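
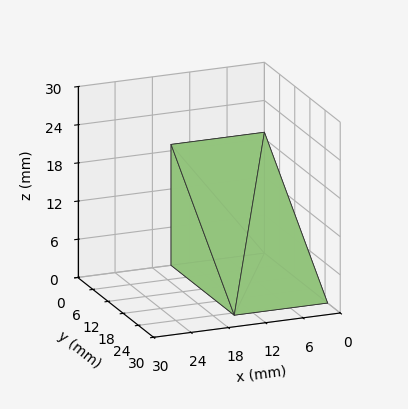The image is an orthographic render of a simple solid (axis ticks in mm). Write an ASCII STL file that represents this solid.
Reading the render: the shape is a wedge (ramp): 15 × 25 mm base, rising to 19 mm along the y=0 edge and sloping linearly to z=0 at y=25 (dimensions read to the nearest mm from the axis ticks). For the STL, each face is triangulated and given an outward normal.

solid part
  facet normal 0.0000 0.0000 -1.0000
    outer loop
      vertex 15.0 25.0 0.0
      vertex 15.0 0.0 0.0
      vertex 0.0 0.0 0.0
    endloop
  endfacet
  facet normal 0.0000 0.0000 -1.0000
    outer loop
      vertex 0.0 25.0 0.0
      vertex 15.0 25.0 0.0
      vertex 0.0 0.0 0.0
    endloop
  endfacet
  facet normal 0.0000 -1.0000 0.0000
    outer loop
      vertex 0.0 0.0 0.0
      vertex 15.0 0.0 0.0
      vertex 15.0 0.0 19.0
    endloop
  endfacet
  facet normal 0.0000 -1.0000 0.0000
    outer loop
      vertex 0.0 0.0 0.0
      vertex 15.0 0.0 19.0
      vertex 0.0 0.0 19.0
    endloop
  endfacet
  facet normal 0.0000 0.6051 0.7962
    outer loop
      vertex 0.0 0.0 19.0
      vertex 15.0 0.0 19.0
      vertex 15.0 25.0 0.0
    endloop
  endfacet
  facet normal 0.0000 0.6051 0.7962
    outer loop
      vertex 0.0 0.0 19.0
      vertex 15.0 25.0 0.0
      vertex 0.0 25.0 0.0
    endloop
  endfacet
  facet normal -1.0000 0.0000 0.0000
    outer loop
      vertex 0.0 0.0 19.0
      vertex 0.0 25.0 0.0
      vertex 0.0 0.0 0.0
    endloop
  endfacet
  facet normal 1.0000 0.0000 0.0000
    outer loop
      vertex 15.0 0.0 0.0
      vertex 15.0 25.0 0.0
      vertex 15.0 0.0 19.0
    endloop
  endfacet
endsolid part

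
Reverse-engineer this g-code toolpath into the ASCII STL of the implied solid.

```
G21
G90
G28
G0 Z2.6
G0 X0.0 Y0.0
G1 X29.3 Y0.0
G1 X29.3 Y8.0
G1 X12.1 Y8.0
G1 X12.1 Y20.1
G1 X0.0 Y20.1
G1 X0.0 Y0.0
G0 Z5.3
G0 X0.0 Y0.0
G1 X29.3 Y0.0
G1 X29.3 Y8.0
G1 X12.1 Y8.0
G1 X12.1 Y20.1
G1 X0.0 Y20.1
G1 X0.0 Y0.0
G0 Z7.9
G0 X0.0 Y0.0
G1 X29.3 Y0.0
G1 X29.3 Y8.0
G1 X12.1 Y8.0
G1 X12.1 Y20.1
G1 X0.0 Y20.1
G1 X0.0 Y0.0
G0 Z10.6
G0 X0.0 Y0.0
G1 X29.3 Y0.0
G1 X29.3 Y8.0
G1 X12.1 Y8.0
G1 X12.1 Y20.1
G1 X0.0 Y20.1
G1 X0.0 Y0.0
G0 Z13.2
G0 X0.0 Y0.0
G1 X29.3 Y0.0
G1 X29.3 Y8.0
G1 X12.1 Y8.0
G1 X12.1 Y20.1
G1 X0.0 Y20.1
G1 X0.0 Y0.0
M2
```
solid part
  facet normal 0.0000 0.0000 -1.0000
    outer loop
      vertex 29.3 8.0 0.0
      vertex 29.3 0.0 0.0
      vertex 0.0 0.0 0.0
    endloop
  endfacet
  facet normal 0.0000 0.0000 -1.0000
    outer loop
      vertex 12.1 8.0 0.0
      vertex 29.3 8.0 0.0
      vertex 0.0 0.0 0.0
    endloop
  endfacet
  facet normal 0.0000 0.0000 -1.0000
    outer loop
      vertex 12.1 20.1 0.0
      vertex 12.1 8.0 0.0
      vertex 0.0 0.0 0.0
    endloop
  endfacet
  facet normal 0.0000 0.0000 -1.0000
    outer loop
      vertex 0.0 20.1 0.0
      vertex 12.1 20.1 0.0
      vertex 0.0 0.0 0.0
    endloop
  endfacet
  facet normal 0.0000 0.0000 1.0000
    outer loop
      vertex 0.0 0.0 13.2
      vertex 29.3 0.0 13.2
      vertex 29.3 8.0 13.2
    endloop
  endfacet
  facet normal 0.0000 0.0000 1.0000
    outer loop
      vertex 0.0 0.0 13.2
      vertex 29.3 8.0 13.2
      vertex 12.1 8.0 13.2
    endloop
  endfacet
  facet normal 0.0000 0.0000 1.0000
    outer loop
      vertex 0.0 0.0 13.2
      vertex 12.1 8.0 13.2
      vertex 12.1 20.1 13.2
    endloop
  endfacet
  facet normal 0.0000 0.0000 1.0000
    outer loop
      vertex 0.0 0.0 13.2
      vertex 12.1 20.1 13.2
      vertex 0.0 20.1 13.2
    endloop
  endfacet
  facet normal 0.0000 -1.0000 0.0000
    outer loop
      vertex 0.0 0.0 0.0
      vertex 29.3 0.0 0.0
      vertex 29.3 0.0 13.2
    endloop
  endfacet
  facet normal 0.0000 -1.0000 0.0000
    outer loop
      vertex 0.0 0.0 0.0
      vertex 29.3 0.0 13.2
      vertex 0.0 0.0 13.2
    endloop
  endfacet
  facet normal 1.0000 0.0000 0.0000
    outer loop
      vertex 29.3 0.0 0.0
      vertex 29.3 8.0 0.0
      vertex 29.3 8.0 13.2
    endloop
  endfacet
  facet normal 1.0000 0.0000 0.0000
    outer loop
      vertex 29.3 0.0 0.0
      vertex 29.3 8.0 13.2
      vertex 29.3 0.0 13.2
    endloop
  endfacet
  facet normal 0.0000 1.0000 0.0000
    outer loop
      vertex 29.3 8.0 0.0
      vertex 12.1 8.0 0.0
      vertex 12.1 8.0 13.2
    endloop
  endfacet
  facet normal 0.0000 1.0000 0.0000
    outer loop
      vertex 29.3 8.0 0.0
      vertex 12.1 8.0 13.2
      vertex 29.3 8.0 13.2
    endloop
  endfacet
  facet normal 1.0000 0.0000 0.0000
    outer loop
      vertex 12.1 8.0 0.0
      vertex 12.1 20.1 0.0
      vertex 12.1 20.1 13.2
    endloop
  endfacet
  facet normal 1.0000 0.0000 0.0000
    outer loop
      vertex 12.1 8.0 0.0
      vertex 12.1 20.1 13.2
      vertex 12.1 8.0 13.2
    endloop
  endfacet
  facet normal 0.0000 1.0000 0.0000
    outer loop
      vertex 12.1 20.1 0.0
      vertex 0.0 20.1 0.0
      vertex 0.0 20.1 13.2
    endloop
  endfacet
  facet normal 0.0000 1.0000 0.0000
    outer loop
      vertex 12.1 20.1 0.0
      vertex 0.0 20.1 13.2
      vertex 12.1 20.1 13.2
    endloop
  endfacet
  facet normal -1.0000 0.0000 0.0000
    outer loop
      vertex 0.0 20.1 0.0
      vertex 0.0 0.0 0.0
      vertex 0.0 0.0 13.2
    endloop
  endfacet
  facet normal -1.0000 0.0000 0.0000
    outer loop
      vertex 0.0 20.1 0.0
      vertex 0.0 0.0 13.2
      vertex 0.0 20.1 13.2
    endloop
  endfacet
endsolid part

The G0 Z moves step by Δz≈2.6 mm. Every layer's G1 loop is the same polygon, so the solid is a straight extrusion of it from z=0 to z≈13.2. Closing with flat bottom and top caps and triangulating gives 20 facets — an L-shaped prism: outer 29.3 × 20.1 mm, arm thicknesses ≈ 8 mm (horizontal) and 12.1 mm (vertical), extruded 13.2 mm in z.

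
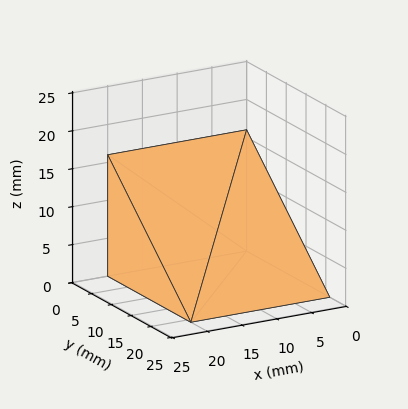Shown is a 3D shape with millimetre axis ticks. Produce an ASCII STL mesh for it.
Reading the render: the shape is a wedge (ramp): 20 × 21 mm base, rising to 16 mm along the y=0 edge and sloping linearly to z=0 at y=21 (dimensions read to the nearest mm from the axis ticks). For the STL, each face is triangulated and given an outward normal.

solid part
  facet normal 0.0000 0.0000 -1.0000
    outer loop
      vertex 20.000 21.000 0.000
      vertex 20.000 0.000 0.000
      vertex 0.000 0.000 0.000
    endloop
  endfacet
  facet normal 0.0000 0.0000 -1.0000
    outer loop
      vertex 0.000 21.000 0.000
      vertex 20.000 21.000 0.000
      vertex 0.000 0.000 0.000
    endloop
  endfacet
  facet normal 0.0000 -1.0000 0.0000
    outer loop
      vertex 0.000 0.000 0.000
      vertex 20.000 0.000 0.000
      vertex 20.000 0.000 16.000
    endloop
  endfacet
  facet normal 0.0000 -1.0000 0.0000
    outer loop
      vertex 0.000 0.000 0.000
      vertex 20.000 0.000 16.000
      vertex 0.000 0.000 16.000
    endloop
  endfacet
  facet normal 0.0000 0.6060 0.7954
    outer loop
      vertex 0.000 0.000 16.000
      vertex 20.000 0.000 16.000
      vertex 20.000 21.000 0.000
    endloop
  endfacet
  facet normal 0.0000 0.6060 0.7954
    outer loop
      vertex 0.000 0.000 16.000
      vertex 20.000 21.000 0.000
      vertex 0.000 21.000 0.000
    endloop
  endfacet
  facet normal -1.0000 0.0000 0.0000
    outer loop
      vertex 0.000 0.000 16.000
      vertex 0.000 21.000 0.000
      vertex 0.000 0.000 0.000
    endloop
  endfacet
  facet normal 1.0000 0.0000 0.0000
    outer loop
      vertex 20.000 0.000 0.000
      vertex 20.000 21.000 0.000
      vertex 20.000 0.000 16.000
    endloop
  endfacet
endsolid part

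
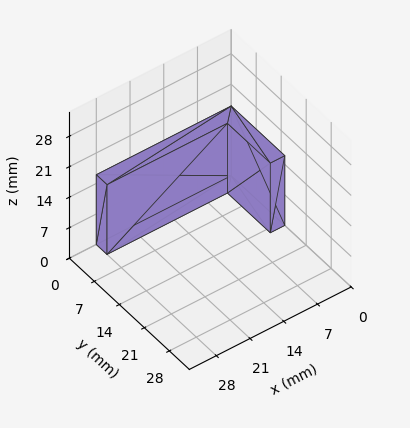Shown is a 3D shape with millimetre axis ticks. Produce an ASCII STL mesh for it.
Reading the render: the shape is an L-shaped prism: outer 28 × 15 mm, arm thicknesses ≈ 3 mm (horizontal) and 3 mm (vertical), extruded 16 mm in z (dimensions read to the nearest mm from the axis ticks). For the STL, each face is triangulated and given an outward normal.

solid part
  facet normal 0.0000 0.0000 -1.0000
    outer loop
      vertex 28.000 3.000 0.000
      vertex 28.000 0.000 0.000
      vertex 0.000 0.000 0.000
    endloop
  endfacet
  facet normal 0.0000 0.0000 -1.0000
    outer loop
      vertex 3.000 3.000 0.000
      vertex 28.000 3.000 0.000
      vertex 0.000 0.000 0.000
    endloop
  endfacet
  facet normal 0.0000 0.0000 -1.0000
    outer loop
      vertex 3.000 15.000 0.000
      vertex 3.000 3.000 0.000
      vertex 0.000 0.000 0.000
    endloop
  endfacet
  facet normal 0.0000 0.0000 -1.0000
    outer loop
      vertex 0.000 15.000 0.000
      vertex 3.000 15.000 0.000
      vertex 0.000 0.000 0.000
    endloop
  endfacet
  facet normal 0.0000 0.0000 1.0000
    outer loop
      vertex 0.000 0.000 16.000
      vertex 28.000 0.000 16.000
      vertex 28.000 3.000 16.000
    endloop
  endfacet
  facet normal 0.0000 0.0000 1.0000
    outer loop
      vertex 0.000 0.000 16.000
      vertex 28.000 3.000 16.000
      vertex 3.000 3.000 16.000
    endloop
  endfacet
  facet normal 0.0000 0.0000 1.0000
    outer loop
      vertex 0.000 0.000 16.000
      vertex 3.000 3.000 16.000
      vertex 3.000 15.000 16.000
    endloop
  endfacet
  facet normal 0.0000 0.0000 1.0000
    outer loop
      vertex 0.000 0.000 16.000
      vertex 3.000 15.000 16.000
      vertex 0.000 15.000 16.000
    endloop
  endfacet
  facet normal 0.0000 -1.0000 0.0000
    outer loop
      vertex 0.000 0.000 0.000
      vertex 28.000 0.000 0.000
      vertex 28.000 0.000 16.000
    endloop
  endfacet
  facet normal 0.0000 -1.0000 0.0000
    outer loop
      vertex 0.000 0.000 0.000
      vertex 28.000 0.000 16.000
      vertex 0.000 0.000 16.000
    endloop
  endfacet
  facet normal 1.0000 0.0000 0.0000
    outer loop
      vertex 28.000 0.000 0.000
      vertex 28.000 3.000 0.000
      vertex 28.000 3.000 16.000
    endloop
  endfacet
  facet normal 1.0000 0.0000 0.0000
    outer loop
      vertex 28.000 0.000 0.000
      vertex 28.000 3.000 16.000
      vertex 28.000 0.000 16.000
    endloop
  endfacet
  facet normal 0.0000 1.0000 0.0000
    outer loop
      vertex 28.000 3.000 0.000
      vertex 3.000 3.000 0.000
      vertex 3.000 3.000 16.000
    endloop
  endfacet
  facet normal 0.0000 1.0000 0.0000
    outer loop
      vertex 28.000 3.000 0.000
      vertex 3.000 3.000 16.000
      vertex 28.000 3.000 16.000
    endloop
  endfacet
  facet normal 1.0000 0.0000 0.0000
    outer loop
      vertex 3.000 3.000 0.000
      vertex 3.000 15.000 0.000
      vertex 3.000 15.000 16.000
    endloop
  endfacet
  facet normal 1.0000 0.0000 0.0000
    outer loop
      vertex 3.000 3.000 0.000
      vertex 3.000 15.000 16.000
      vertex 3.000 3.000 16.000
    endloop
  endfacet
  facet normal 0.0000 1.0000 0.0000
    outer loop
      vertex 3.000 15.000 0.000
      vertex 0.000 15.000 0.000
      vertex 0.000 15.000 16.000
    endloop
  endfacet
  facet normal 0.0000 1.0000 0.0000
    outer loop
      vertex 3.000 15.000 0.000
      vertex 0.000 15.000 16.000
      vertex 3.000 15.000 16.000
    endloop
  endfacet
  facet normal -1.0000 0.0000 0.0000
    outer loop
      vertex 0.000 15.000 0.000
      vertex 0.000 0.000 0.000
      vertex 0.000 0.000 16.000
    endloop
  endfacet
  facet normal -1.0000 0.0000 0.0000
    outer loop
      vertex 0.000 15.000 0.000
      vertex 0.000 0.000 16.000
      vertex 0.000 15.000 16.000
    endloop
  endfacet
endsolid part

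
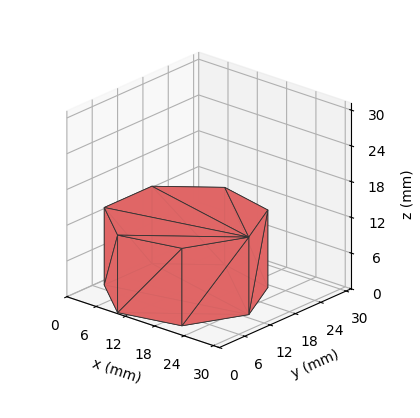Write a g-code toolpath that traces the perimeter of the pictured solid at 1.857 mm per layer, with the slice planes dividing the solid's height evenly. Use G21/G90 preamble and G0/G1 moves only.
Reading the render: the shape is a regular 7-sided prism (a cylinder approximated with 7 flat sides), circumscribed radius ≈ 13 mm, height ≈ 13 mm (dimensions read to the nearest mm from the axis ticks). For the g-code, the solid's height is divided into equal slices at the stated Δz and each level perimeter traced with G1 moves after a G0 lift.

; perimeter-only toolpath
G21 ; units = mm
G90 ; absolute positioning
G28 ; home
; layer 1
G0 Z1.857
G0 X26.000 Y13.000
G1 X21.105 Y23.164
G1 X10.107 Y25.674
G1 X1.287 Y18.640
G1 X1.287 Y7.360
G1 X10.107 Y0.326
G1 X21.105 Y2.836
G1 X26.000 Y13.000
; layer 2
G0 Z3.714
G0 X26.000 Y13.000
G1 X21.105 Y23.164
G1 X10.107 Y25.674
G1 X1.287 Y18.640
G1 X1.287 Y7.360
G1 X10.107 Y0.326
G1 X21.105 Y2.836
G1 X26.000 Y13.000
; layer 3
G0 Z5.571
G0 X26.000 Y13.000
G1 X21.105 Y23.164
G1 X10.107 Y25.674
G1 X1.287 Y18.640
G1 X1.287 Y7.360
G1 X10.107 Y0.326
G1 X21.105 Y2.836
G1 X26.000 Y13.000
; layer 4
G0 Z7.429
G0 X26.000 Y13.000
G1 X21.105 Y23.164
G1 X10.107 Y25.674
G1 X1.287 Y18.640
G1 X1.287 Y7.360
G1 X10.107 Y0.326
G1 X21.105 Y2.836
G1 X26.000 Y13.000
; layer 5
G0 Z9.286
G0 X26.000 Y13.000
G1 X21.105 Y23.164
G1 X10.107 Y25.674
G1 X1.287 Y18.640
G1 X1.287 Y7.360
G1 X10.107 Y0.326
G1 X21.105 Y2.836
G1 X26.000 Y13.000
; layer 6
G0 Z11.143
G0 X26.000 Y13.000
G1 X21.105 Y23.164
G1 X10.107 Y25.674
G1 X1.287 Y18.640
G1 X1.287 Y7.360
G1 X10.107 Y0.326
G1 X21.105 Y2.836
G1 X26.000 Y13.000
; layer 7
G0 Z13.000
G0 X26.000 Y13.000
G1 X21.105 Y23.164
G1 X10.107 Y25.674
G1 X1.287 Y18.640
G1 X1.287 Y7.360
G1 X10.107 Y0.326
G1 X21.105 Y2.836
G1 X26.000 Y13.000
M2 ; end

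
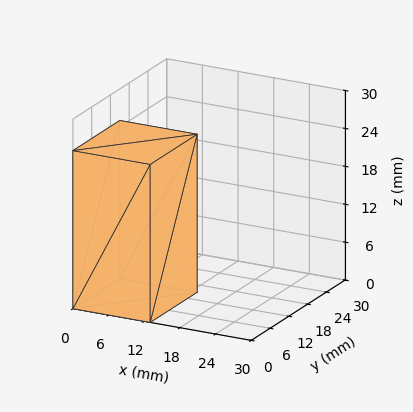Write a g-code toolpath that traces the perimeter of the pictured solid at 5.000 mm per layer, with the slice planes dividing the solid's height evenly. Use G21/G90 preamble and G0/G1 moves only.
Reading the render: the shape is a rectangular box, roughly 13 × 15 mm footprint and 25 mm tall (dimensions read to the nearest mm from the axis ticks). For the g-code, the solid's height is divided into equal slices at the stated Δz and each level perimeter traced with G1 moves after a G0 lift.

; perimeter-only toolpath
G21 ; units = mm
G90 ; absolute positioning
G28 ; home
; layer 1
G0 Z5.000
G0 X0.000 Y0.000
G1 X13.000 Y0.000
G1 X13.000 Y15.000
G1 X0.000 Y15.000
G1 X0.000 Y0.000
; layer 2
G0 Z10.000
G0 X0.000 Y0.000
G1 X13.000 Y0.000
G1 X13.000 Y15.000
G1 X0.000 Y15.000
G1 X0.000 Y0.000
; layer 3
G0 Z15.000
G0 X0.000 Y0.000
G1 X13.000 Y0.000
G1 X13.000 Y15.000
G1 X0.000 Y15.000
G1 X0.000 Y0.000
; layer 4
G0 Z20.000
G0 X0.000 Y0.000
G1 X13.000 Y0.000
G1 X13.000 Y15.000
G1 X0.000 Y15.000
G1 X0.000 Y0.000
; layer 5
G0 Z25.000
G0 X0.000 Y0.000
G1 X13.000 Y0.000
G1 X13.000 Y15.000
G1 X0.000 Y15.000
G1 X0.000 Y0.000
M2 ; end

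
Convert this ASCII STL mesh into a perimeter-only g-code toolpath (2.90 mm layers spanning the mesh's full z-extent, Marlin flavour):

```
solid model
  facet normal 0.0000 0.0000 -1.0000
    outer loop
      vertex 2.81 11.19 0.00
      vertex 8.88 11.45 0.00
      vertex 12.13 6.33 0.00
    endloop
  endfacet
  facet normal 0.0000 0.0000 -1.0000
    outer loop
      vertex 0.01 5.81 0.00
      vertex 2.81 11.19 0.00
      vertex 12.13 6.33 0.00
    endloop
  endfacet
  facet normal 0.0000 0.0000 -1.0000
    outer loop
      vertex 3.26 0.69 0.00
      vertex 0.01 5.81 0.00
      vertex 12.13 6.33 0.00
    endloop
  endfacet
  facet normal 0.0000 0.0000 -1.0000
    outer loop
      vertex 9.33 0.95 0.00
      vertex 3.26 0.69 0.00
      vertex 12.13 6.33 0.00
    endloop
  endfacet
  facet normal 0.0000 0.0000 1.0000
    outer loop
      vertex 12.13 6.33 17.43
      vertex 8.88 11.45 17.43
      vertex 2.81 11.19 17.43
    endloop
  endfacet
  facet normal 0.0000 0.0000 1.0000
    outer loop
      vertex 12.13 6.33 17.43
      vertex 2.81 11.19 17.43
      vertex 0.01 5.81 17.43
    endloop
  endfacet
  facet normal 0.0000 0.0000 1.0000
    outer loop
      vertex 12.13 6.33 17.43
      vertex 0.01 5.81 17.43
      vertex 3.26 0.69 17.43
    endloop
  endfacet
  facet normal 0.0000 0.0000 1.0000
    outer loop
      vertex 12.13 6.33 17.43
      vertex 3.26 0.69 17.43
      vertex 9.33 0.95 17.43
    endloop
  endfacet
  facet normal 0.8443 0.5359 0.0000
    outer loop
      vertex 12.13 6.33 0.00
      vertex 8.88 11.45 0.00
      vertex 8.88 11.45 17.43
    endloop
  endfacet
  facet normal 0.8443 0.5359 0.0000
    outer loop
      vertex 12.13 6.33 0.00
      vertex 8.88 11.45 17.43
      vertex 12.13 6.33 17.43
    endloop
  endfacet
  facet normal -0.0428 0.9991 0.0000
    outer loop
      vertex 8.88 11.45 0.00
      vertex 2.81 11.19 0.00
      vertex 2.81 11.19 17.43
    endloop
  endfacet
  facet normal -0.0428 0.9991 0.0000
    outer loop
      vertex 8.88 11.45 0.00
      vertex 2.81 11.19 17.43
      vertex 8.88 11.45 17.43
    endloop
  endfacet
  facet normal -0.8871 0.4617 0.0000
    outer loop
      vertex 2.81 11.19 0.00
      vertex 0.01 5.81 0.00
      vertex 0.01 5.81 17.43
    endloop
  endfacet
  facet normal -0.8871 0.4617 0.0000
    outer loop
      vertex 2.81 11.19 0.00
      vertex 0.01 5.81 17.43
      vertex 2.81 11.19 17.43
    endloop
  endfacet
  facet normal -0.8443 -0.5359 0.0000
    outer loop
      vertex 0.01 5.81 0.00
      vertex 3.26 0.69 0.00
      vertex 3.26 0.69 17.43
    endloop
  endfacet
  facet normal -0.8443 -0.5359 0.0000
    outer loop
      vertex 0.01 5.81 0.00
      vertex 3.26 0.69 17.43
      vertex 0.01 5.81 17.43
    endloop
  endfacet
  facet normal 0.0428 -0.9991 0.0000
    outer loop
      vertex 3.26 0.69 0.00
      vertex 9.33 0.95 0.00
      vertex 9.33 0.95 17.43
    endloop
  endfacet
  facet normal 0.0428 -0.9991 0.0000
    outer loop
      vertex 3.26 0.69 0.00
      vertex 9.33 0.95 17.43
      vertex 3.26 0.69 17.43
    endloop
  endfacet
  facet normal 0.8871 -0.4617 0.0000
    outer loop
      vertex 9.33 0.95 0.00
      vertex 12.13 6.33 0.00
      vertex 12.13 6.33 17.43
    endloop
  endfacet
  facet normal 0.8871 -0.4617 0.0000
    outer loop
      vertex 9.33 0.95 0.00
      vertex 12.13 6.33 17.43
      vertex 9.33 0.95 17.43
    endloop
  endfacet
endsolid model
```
; perimeter-only toolpath
G21 ; units = mm
G90 ; absolute positioning
G28 ; home
; layer 1
G0 Z2.90
G0 X12.13 Y6.33
G1 X8.88 Y11.45
G1 X2.81 Y11.19
G1 X0.01 Y5.81
G1 X3.26 Y0.69
G1 X9.33 Y0.95
G1 X12.13 Y6.33
; layer 2
G0 Z5.81
G0 X12.13 Y6.33
G1 X8.88 Y11.45
G1 X2.81 Y11.19
G1 X0.01 Y5.81
G1 X3.26 Y0.69
G1 X9.33 Y0.95
G1 X12.13 Y6.33
; layer 3
G0 Z8.71
G0 X12.13 Y6.33
G1 X8.88 Y11.45
G1 X2.81 Y11.19
G1 X0.01 Y5.81
G1 X3.26 Y0.69
G1 X9.33 Y0.95
G1 X12.13 Y6.33
; layer 4
G0 Z11.62
G0 X12.13 Y6.33
G1 X8.88 Y11.45
G1 X2.81 Y11.19
G1 X0.01 Y5.81
G1 X3.26 Y0.69
G1 X9.33 Y0.95
G1 X12.13 Y6.33
; layer 5
G0 Z14.52
G0 X12.13 Y6.33
G1 X8.88 Y11.45
G1 X2.81 Y11.19
G1 X0.01 Y5.81
G1 X3.26 Y0.69
G1 X9.33 Y0.95
G1 X12.13 Y6.33
; layer 6
G0 Z17.43
G0 X12.13 Y6.33
G1 X8.88 Y11.45
G1 X2.81 Y11.19
G1 X0.01 Y5.81
G1 X3.26 Y0.69
G1 X9.33 Y0.95
G1 X12.13 Y6.33
M2 ; end

The solid is a regular 6-sided prism (a cylinder approximated with 6 flat sides), circumscribed radius ≈ 6.07 mm, height ≈ 17.4 mm. Slicing at Δz = 2.90 mm — 6 equal slices spanning the solid's height, so layer i sits at z = i·h/6 — gives 6 non-empty perimeters. Each is a 6-segment closed polygon; G0 lifts to the layer z and rapids to the start vertex, then G1 traces the edges.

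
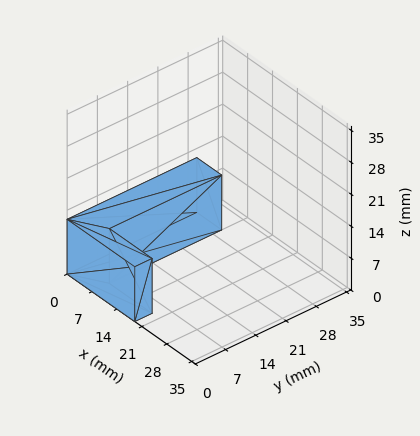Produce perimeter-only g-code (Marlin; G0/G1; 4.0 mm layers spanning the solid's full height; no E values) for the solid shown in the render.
Reading the render: the shape is an L-shaped prism: outer 19 × 30 mm, arm thicknesses ≈ 4 mm (horizontal) and 7 mm (vertical), extruded 12 mm in z (dimensions read to the nearest mm from the axis ticks). For the g-code, the solid's height is divided into equal slices at the stated Δz and each level perimeter traced with G1 moves after a G0 lift.

; perimeter-only toolpath
G21 ; units = mm
G90 ; absolute positioning
G28 ; home
; layer 1
G0 Z4.0
G0 X0.0 Y0.0
G1 X19.0 Y0.0
G1 X19.0 Y4.0
G1 X7.0 Y4.0
G1 X7.0 Y30.0
G1 X0.0 Y30.0
G1 X0.0 Y0.0
; layer 2
G0 Z8.0
G0 X0.0 Y0.0
G1 X19.0 Y0.0
G1 X19.0 Y4.0
G1 X7.0 Y4.0
G1 X7.0 Y30.0
G1 X0.0 Y30.0
G1 X0.0 Y0.0
; layer 3
G0 Z12.0
G0 X0.0 Y0.0
G1 X19.0 Y0.0
G1 X19.0 Y4.0
G1 X7.0 Y4.0
G1 X7.0 Y30.0
G1 X0.0 Y30.0
G1 X0.0 Y0.0
M2 ; end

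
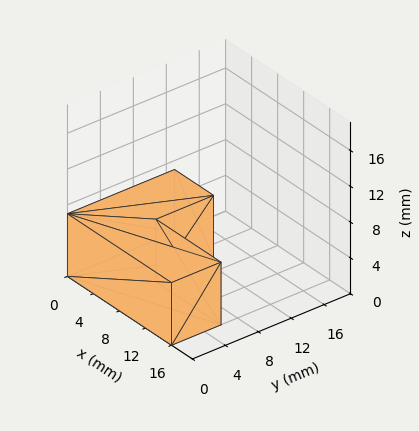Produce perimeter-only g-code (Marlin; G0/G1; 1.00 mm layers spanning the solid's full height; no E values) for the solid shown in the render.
Reading the render: the shape is an L-shaped prism: outer 16 × 13 mm, arm thicknesses ≈ 6 mm (horizontal) and 6 mm (vertical), extruded 7 mm in z (dimensions read to the nearest mm from the axis ticks). For the g-code, the solid's height is divided into equal slices at the stated Δz and each level perimeter traced with G1 moves after a G0 lift.

; perimeter-only toolpath
G21 ; units = mm
G90 ; absolute positioning
G28 ; home
; layer 1
G0 Z1.00
G0 X0.00 Y0.00
G1 X16.00 Y0.00
G1 X16.00 Y6.00
G1 X6.00 Y6.00
G1 X6.00 Y13.00
G1 X0.00 Y13.00
G1 X0.00 Y0.00
; layer 2
G0 Z2.00
G0 X0.00 Y0.00
G1 X16.00 Y0.00
G1 X16.00 Y6.00
G1 X6.00 Y6.00
G1 X6.00 Y13.00
G1 X0.00 Y13.00
G1 X0.00 Y0.00
; layer 3
G0 Z3.00
G0 X0.00 Y0.00
G1 X16.00 Y0.00
G1 X16.00 Y6.00
G1 X6.00 Y6.00
G1 X6.00 Y13.00
G1 X0.00 Y13.00
G1 X0.00 Y0.00
; layer 4
G0 Z4.00
G0 X0.00 Y0.00
G1 X16.00 Y0.00
G1 X16.00 Y6.00
G1 X6.00 Y6.00
G1 X6.00 Y13.00
G1 X0.00 Y13.00
G1 X0.00 Y0.00
; layer 5
G0 Z5.00
G0 X0.00 Y0.00
G1 X16.00 Y0.00
G1 X16.00 Y6.00
G1 X6.00 Y6.00
G1 X6.00 Y13.00
G1 X0.00 Y13.00
G1 X0.00 Y0.00
; layer 6
G0 Z6.00
G0 X0.00 Y0.00
G1 X16.00 Y0.00
G1 X16.00 Y6.00
G1 X6.00 Y6.00
G1 X6.00 Y13.00
G1 X0.00 Y13.00
G1 X0.00 Y0.00
; layer 7
G0 Z7.00
G0 X0.00 Y0.00
G1 X16.00 Y0.00
G1 X16.00 Y6.00
G1 X6.00 Y6.00
G1 X6.00 Y13.00
G1 X0.00 Y13.00
G1 X0.00 Y0.00
M2 ; end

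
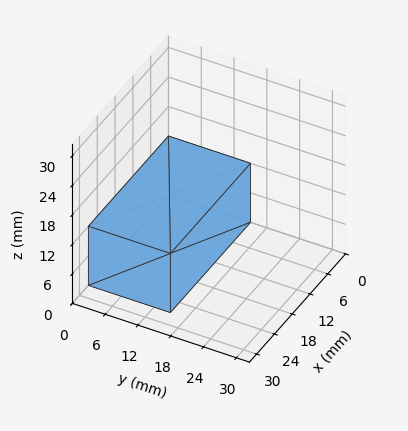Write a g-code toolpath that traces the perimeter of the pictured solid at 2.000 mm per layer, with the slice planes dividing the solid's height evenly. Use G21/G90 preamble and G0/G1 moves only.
Reading the render: the shape is a rectangular box, roughly 27 × 15 mm footprint and 12 mm tall (dimensions read to the nearest mm from the axis ticks). For the g-code, the solid's height is divided into equal slices at the stated Δz and each level perimeter traced with G1 moves after a G0 lift.

; perimeter-only toolpath
G21 ; units = mm
G90 ; absolute positioning
G28 ; home
; layer 1
G0 Z2.000
G0 X0.000 Y0.000
G1 X27.000 Y0.000
G1 X27.000 Y15.000
G1 X0.000 Y15.000
G1 X0.000 Y0.000
; layer 2
G0 Z4.000
G0 X0.000 Y0.000
G1 X27.000 Y0.000
G1 X27.000 Y15.000
G1 X0.000 Y15.000
G1 X0.000 Y0.000
; layer 3
G0 Z6.000
G0 X0.000 Y0.000
G1 X27.000 Y0.000
G1 X27.000 Y15.000
G1 X0.000 Y15.000
G1 X0.000 Y0.000
; layer 4
G0 Z8.000
G0 X0.000 Y0.000
G1 X27.000 Y0.000
G1 X27.000 Y15.000
G1 X0.000 Y15.000
G1 X0.000 Y0.000
; layer 5
G0 Z10.000
G0 X0.000 Y0.000
G1 X27.000 Y0.000
G1 X27.000 Y15.000
G1 X0.000 Y15.000
G1 X0.000 Y0.000
; layer 6
G0 Z12.000
G0 X0.000 Y0.000
G1 X27.000 Y0.000
G1 X27.000 Y15.000
G1 X0.000 Y15.000
G1 X0.000 Y0.000
M2 ; end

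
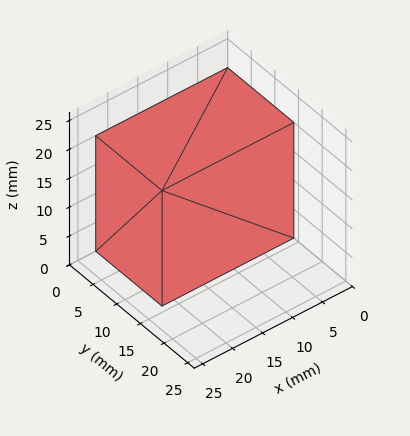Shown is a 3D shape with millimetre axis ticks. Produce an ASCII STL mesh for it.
Reading the render: the shape is a rectangular box, roughly 22 × 14 mm footprint and 20 mm tall (dimensions read to the nearest mm from the axis ticks). For the STL, each face is triangulated and given an outward normal.

solid part
  facet normal 0.0000 0.0000 -1.0000
    outer loop
      vertex 22.00 14.00 0.00
      vertex 22.00 0.00 0.00
      vertex 0.00 0.00 0.00
    endloop
  endfacet
  facet normal 0.0000 0.0000 -1.0000
    outer loop
      vertex 0.00 14.00 0.00
      vertex 22.00 14.00 0.00
      vertex 0.00 0.00 0.00
    endloop
  endfacet
  facet normal 0.0000 0.0000 1.0000
    outer loop
      vertex 0.00 0.00 20.00
      vertex 22.00 0.00 20.00
      vertex 22.00 14.00 20.00
    endloop
  endfacet
  facet normal 0.0000 0.0000 1.0000
    outer loop
      vertex 0.00 0.00 20.00
      vertex 22.00 14.00 20.00
      vertex 0.00 14.00 20.00
    endloop
  endfacet
  facet normal 0.0000 -1.0000 0.0000
    outer loop
      vertex 0.00 0.00 0.00
      vertex 22.00 0.00 0.00
      vertex 22.00 0.00 20.00
    endloop
  endfacet
  facet normal 0.0000 -1.0000 0.0000
    outer loop
      vertex 0.00 0.00 0.00
      vertex 22.00 0.00 20.00
      vertex 0.00 0.00 20.00
    endloop
  endfacet
  facet normal 0.0000 1.0000 0.0000
    outer loop
      vertex 22.00 14.00 20.00
      vertex 22.00 14.00 0.00
      vertex 0.00 14.00 0.00
    endloop
  endfacet
  facet normal 0.0000 1.0000 0.0000
    outer loop
      vertex 0.00 14.00 20.00
      vertex 22.00 14.00 20.00
      vertex 0.00 14.00 0.00
    endloop
  endfacet
  facet normal -1.0000 0.0000 0.0000
    outer loop
      vertex 0.00 14.00 20.00
      vertex 0.00 14.00 0.00
      vertex 0.00 0.00 0.00
    endloop
  endfacet
  facet normal -1.0000 0.0000 0.0000
    outer loop
      vertex 0.00 0.00 20.00
      vertex 0.00 14.00 20.00
      vertex 0.00 0.00 0.00
    endloop
  endfacet
  facet normal 1.0000 0.0000 0.0000
    outer loop
      vertex 22.00 0.00 0.00
      vertex 22.00 14.00 0.00
      vertex 22.00 14.00 20.00
    endloop
  endfacet
  facet normal 1.0000 0.0000 0.0000
    outer loop
      vertex 22.00 0.00 0.00
      vertex 22.00 14.00 20.00
      vertex 22.00 0.00 20.00
    endloop
  endfacet
endsolid part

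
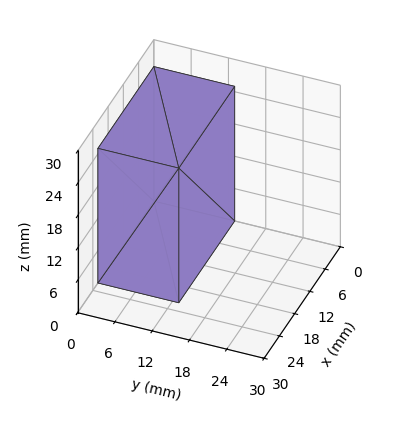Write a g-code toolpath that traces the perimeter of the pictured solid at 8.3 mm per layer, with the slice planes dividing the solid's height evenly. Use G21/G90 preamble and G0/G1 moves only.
Reading the render: the shape is a rectangular box, roughly 22 × 13 mm footprint and 25 mm tall (dimensions read to the nearest mm from the axis ticks). For the g-code, the solid's height is divided into equal slices at the stated Δz and each level perimeter traced with G1 moves after a G0 lift.

; perimeter-only toolpath
G21 ; units = mm
G90 ; absolute positioning
G28 ; home
; layer 1
G0 Z8.3
G0 X0.0 Y0.0
G1 X22.0 Y0.0
G1 X22.0 Y13.0
G1 X0.0 Y13.0
G1 X0.0 Y0.0
; layer 2
G0 Z16.7
G0 X0.0 Y0.0
G1 X22.0 Y0.0
G1 X22.0 Y13.0
G1 X0.0 Y13.0
G1 X0.0 Y0.0
; layer 3
G0 Z25.0
G0 X0.0 Y0.0
G1 X22.0 Y0.0
G1 X22.0 Y13.0
G1 X0.0 Y13.0
G1 X0.0 Y0.0
M2 ; end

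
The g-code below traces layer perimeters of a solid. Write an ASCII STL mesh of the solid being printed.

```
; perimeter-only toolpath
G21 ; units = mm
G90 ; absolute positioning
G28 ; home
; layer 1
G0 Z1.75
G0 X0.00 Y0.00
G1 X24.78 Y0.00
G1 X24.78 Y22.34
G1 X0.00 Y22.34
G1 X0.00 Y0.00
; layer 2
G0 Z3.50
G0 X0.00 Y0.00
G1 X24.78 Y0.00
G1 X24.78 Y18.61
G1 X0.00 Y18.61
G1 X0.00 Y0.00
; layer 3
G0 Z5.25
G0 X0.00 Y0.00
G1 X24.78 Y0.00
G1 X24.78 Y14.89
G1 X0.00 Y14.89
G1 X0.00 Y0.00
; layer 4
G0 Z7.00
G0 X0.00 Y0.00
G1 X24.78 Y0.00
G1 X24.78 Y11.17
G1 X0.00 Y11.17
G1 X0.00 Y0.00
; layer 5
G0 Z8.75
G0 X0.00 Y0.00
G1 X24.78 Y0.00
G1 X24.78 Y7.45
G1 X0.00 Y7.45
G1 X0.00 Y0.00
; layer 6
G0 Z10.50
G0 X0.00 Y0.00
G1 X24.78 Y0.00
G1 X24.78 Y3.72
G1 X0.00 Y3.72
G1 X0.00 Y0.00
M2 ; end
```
solid part
  facet normal 0.0000 0.0000 -1.0000
    outer loop
      vertex 24.78 26.06 0.00
      vertex 24.78 0.00 0.00
      vertex 0.00 0.00 0.00
    endloop
  endfacet
  facet normal 0.0000 0.0000 -1.0000
    outer loop
      vertex 0.00 26.06 0.00
      vertex 24.78 26.06 0.00
      vertex 0.00 0.00 0.00
    endloop
  endfacet
  facet normal 0.0000 -1.0000 0.0000
    outer loop
      vertex 0.00 0.00 0.00
      vertex 24.78 0.00 0.00
      vertex 24.78 0.00 12.25
    endloop
  endfacet
  facet normal 0.0000 -1.0000 0.0000
    outer loop
      vertex 0.00 0.00 0.00
      vertex 24.78 0.00 12.25
      vertex 0.00 0.00 12.25
    endloop
  endfacet
  facet normal 0.0000 0.4254 0.9050
    outer loop
      vertex 0.00 0.00 12.25
      vertex 24.78 0.00 12.25
      vertex 24.78 26.06 0.00
    endloop
  endfacet
  facet normal 0.0000 0.4254 0.9050
    outer loop
      vertex 0.00 0.00 12.25
      vertex 24.78 26.06 0.00
      vertex 0.00 26.06 0.00
    endloop
  endfacet
  facet normal -1.0000 0.0000 0.0000
    outer loop
      vertex 0.00 0.00 12.25
      vertex 0.00 26.06 0.00
      vertex 0.00 0.00 0.00
    endloop
  endfacet
  facet normal 1.0000 0.0000 0.0000
    outer loop
      vertex 24.78 0.00 0.00
      vertex 24.78 26.06 0.00
      vertex 24.78 0.00 12.25
    endloop
  endfacet
endsolid part

The G0 Z moves step by Δz≈1.75 mm. The G1 loops shrink linearly with z, so the solid tapers from its base footprint up to z≈12.2. Closing with a flat bottom cap and the tapered top and triangulating gives 8 facets — a wedge (ramp): 24.8 × 26.1 mm base, rising to 12.2 mm along the y=0 edge and sloping linearly to z=0 at y=26.1.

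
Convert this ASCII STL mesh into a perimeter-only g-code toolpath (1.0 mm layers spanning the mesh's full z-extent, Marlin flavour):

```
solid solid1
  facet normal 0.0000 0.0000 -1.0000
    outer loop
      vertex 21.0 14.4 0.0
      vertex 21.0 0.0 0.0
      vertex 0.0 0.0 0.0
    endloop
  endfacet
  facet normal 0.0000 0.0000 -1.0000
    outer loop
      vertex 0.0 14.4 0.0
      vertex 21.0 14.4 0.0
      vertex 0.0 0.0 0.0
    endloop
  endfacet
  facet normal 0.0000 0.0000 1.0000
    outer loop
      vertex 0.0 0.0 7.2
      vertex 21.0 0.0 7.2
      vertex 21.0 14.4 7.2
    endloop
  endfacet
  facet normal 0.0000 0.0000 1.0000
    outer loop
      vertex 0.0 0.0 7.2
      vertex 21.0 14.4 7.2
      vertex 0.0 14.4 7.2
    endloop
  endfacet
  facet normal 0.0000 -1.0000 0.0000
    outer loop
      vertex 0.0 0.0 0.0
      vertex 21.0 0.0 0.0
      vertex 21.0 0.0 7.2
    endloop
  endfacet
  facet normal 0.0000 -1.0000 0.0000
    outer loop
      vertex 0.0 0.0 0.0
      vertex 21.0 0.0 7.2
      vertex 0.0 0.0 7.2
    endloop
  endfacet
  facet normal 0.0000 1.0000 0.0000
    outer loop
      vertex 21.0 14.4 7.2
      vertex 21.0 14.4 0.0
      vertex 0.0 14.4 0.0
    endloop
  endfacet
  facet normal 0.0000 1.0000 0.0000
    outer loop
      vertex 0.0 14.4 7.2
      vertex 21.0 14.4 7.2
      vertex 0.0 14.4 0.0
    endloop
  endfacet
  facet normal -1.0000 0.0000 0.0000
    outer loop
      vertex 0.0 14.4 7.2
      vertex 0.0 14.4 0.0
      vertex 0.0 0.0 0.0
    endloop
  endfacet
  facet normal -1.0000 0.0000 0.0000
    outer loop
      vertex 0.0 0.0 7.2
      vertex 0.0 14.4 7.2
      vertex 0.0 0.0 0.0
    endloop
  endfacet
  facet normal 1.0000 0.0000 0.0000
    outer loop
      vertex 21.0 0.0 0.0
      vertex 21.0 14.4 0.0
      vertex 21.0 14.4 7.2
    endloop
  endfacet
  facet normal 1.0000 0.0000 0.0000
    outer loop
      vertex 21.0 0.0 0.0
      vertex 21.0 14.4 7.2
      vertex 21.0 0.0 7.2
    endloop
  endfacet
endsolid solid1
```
; perimeter-only toolpath
G21 ; units = mm
G90 ; absolute positioning
G28 ; home
; layer 1
G0 Z1.0
G0 X0.0 Y0.0
G1 X21.0 Y0.0
G1 X21.0 Y14.4
G1 X0.0 Y14.4
G1 X0.0 Y0.0
; layer 2
G0 Z2.1
G0 X0.0 Y0.0
G1 X21.0 Y0.0
G1 X21.0 Y14.4
G1 X0.0 Y14.4
G1 X0.0 Y0.0
; layer 3
G0 Z3.1
G0 X0.0 Y0.0
G1 X21.0 Y0.0
G1 X21.0 Y14.4
G1 X0.0 Y14.4
G1 X0.0 Y0.0
; layer 4
G0 Z4.1
G0 X0.0 Y0.0
G1 X21.0 Y0.0
G1 X21.0 Y14.4
G1 X0.0 Y14.4
G1 X0.0 Y0.0
; layer 5
G0 Z5.1
G0 X0.0 Y0.0
G1 X21.0 Y0.0
G1 X21.0 Y14.4
G1 X0.0 Y14.4
G1 X0.0 Y0.0
; layer 6
G0 Z6.2
G0 X0.0 Y0.0
G1 X21.0 Y0.0
G1 X21.0 Y14.4
G1 X0.0 Y14.4
G1 X0.0 Y0.0
; layer 7
G0 Z7.2
G0 X0.0 Y0.0
G1 X21.0 Y0.0
G1 X21.0 Y14.4
G1 X0.0 Y14.4
G1 X0.0 Y0.0
M2 ; end

The solid is a rectangular box, roughly 21 × 14.4 mm footprint and 7.2 mm tall. Slicing at Δz = 1.0 mm — 7 equal slices spanning the solid's height, so layer i sits at z = i·h/7 — gives 7 non-empty perimeters. Each is a 4-segment closed polygon; G0 lifts to the layer z and rapids to the start vertex, then G1 traces the edges.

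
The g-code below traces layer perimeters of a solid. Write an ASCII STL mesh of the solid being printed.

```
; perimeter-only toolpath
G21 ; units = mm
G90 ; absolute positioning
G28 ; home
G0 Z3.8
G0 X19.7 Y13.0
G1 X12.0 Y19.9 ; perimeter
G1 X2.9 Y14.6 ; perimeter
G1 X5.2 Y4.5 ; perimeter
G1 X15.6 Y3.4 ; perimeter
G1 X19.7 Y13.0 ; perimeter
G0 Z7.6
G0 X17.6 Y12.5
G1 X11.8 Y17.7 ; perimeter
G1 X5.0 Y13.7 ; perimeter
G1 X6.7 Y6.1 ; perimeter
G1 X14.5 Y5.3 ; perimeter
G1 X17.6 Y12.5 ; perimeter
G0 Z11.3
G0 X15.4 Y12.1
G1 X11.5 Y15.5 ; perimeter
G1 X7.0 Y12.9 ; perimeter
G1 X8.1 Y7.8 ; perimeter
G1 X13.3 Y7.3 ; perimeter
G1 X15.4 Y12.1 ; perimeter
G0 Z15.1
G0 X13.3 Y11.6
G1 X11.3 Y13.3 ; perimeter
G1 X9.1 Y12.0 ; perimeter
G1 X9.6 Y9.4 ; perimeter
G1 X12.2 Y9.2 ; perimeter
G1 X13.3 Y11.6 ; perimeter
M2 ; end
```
solid part
  facet normal 0.0000 0.0000 -1.0000
    outer loop
      vertex 0.9 15.5 0.0
      vertex 12.2 22.1 0.0
      vertex 21.9 13.5 0.0
    endloop
  endfacet
  facet normal 0.0000 0.0000 -1.0000
    outer loop
      vertex 3.7 2.8 0.0
      vertex 0.9 15.5 0.0
      vertex 21.9 13.5 0.0
    endloop
  endfacet
  facet normal 0.0000 0.0000 -1.0000
    outer loop
      vertex 16.7 1.5 0.0
      vertex 3.7 2.8 0.0
      vertex 21.9 13.5 0.0
    endloop
  endfacet
  facet normal 0.5994 0.6761 0.4284
    outer loop
      vertex 21.9 13.5 0.0
      vertex 12.2 22.1 0.0
      vertex 11.1 11.1 18.9
    endloop
  endfacet
  facet normal -0.4559 0.7805 0.4277
    outer loop
      vertex 12.2 22.1 0.0
      vertex 0.9 15.5 0.0
      vertex 11.1 11.1 18.9
    endloop
  endfacet
  facet normal -0.8814 -0.1943 0.4305
    outer loop
      vertex 0.9 15.5 0.0
      vertex 3.7 2.8 0.0
      vertex 11.1 11.1 18.9
    endloop
  endfacet
  facet normal -0.0898 -0.8985 0.4297
    outer loop
      vertex 3.7 2.8 0.0
      vertex 16.7 1.5 0.0
      vertex 11.1 11.1 18.9
    endloop
  endfacet
  facet normal 0.8292 -0.3593 0.4282
    outer loop
      vertex 16.7 1.5 0.0
      vertex 21.9 13.5 0.0
      vertex 11.1 11.1 18.9
    endloop
  endfacet
endsolid part

The G0 Z moves step by Δz≈3.8 mm. The G1 loops shrink linearly with z, so the solid tapers from its base footprint up to z≈18.9. Closing with a flat bottom cap and the tapered top and triangulating gives 8 facets — a regular 5-sided pyramid, base circumscribed radius ≈ 11.1 mm, apex at z ≈ 18.9 mm.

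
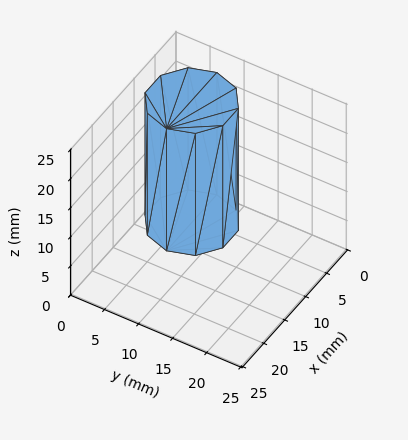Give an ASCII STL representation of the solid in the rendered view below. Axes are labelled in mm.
Reading the render: the shape is a regular 10-sided prism (a cylinder approximated with 10 flat sides), circumscribed radius ≈ 6 mm, height ≈ 21 mm (dimensions read to the nearest mm from the axis ticks). For the STL, each face is triangulated and given an outward normal.

solid part
  facet normal 0.0000 0.0000 -1.0000
    outer loop
      vertex 7.85 11.71 0.00
      vertex 10.85 9.53 0.00
      vertex 12.00 6.00 0.00
    endloop
  endfacet
  facet normal 0.0000 0.0000 -1.0000
    outer loop
      vertex 4.15 11.71 0.00
      vertex 7.85 11.71 0.00
      vertex 12.00 6.00 0.00
    endloop
  endfacet
  facet normal 0.0000 0.0000 -1.0000
    outer loop
      vertex 1.15 9.53 0.00
      vertex 4.15 11.71 0.00
      vertex 12.00 6.00 0.00
    endloop
  endfacet
  facet normal 0.0000 0.0000 -1.0000
    outer loop
      vertex 0.00 6.00 0.00
      vertex 1.15 9.53 0.00
      vertex 12.00 6.00 0.00
    endloop
  endfacet
  facet normal 0.0000 0.0000 -1.0000
    outer loop
      vertex 1.15 2.47 0.00
      vertex 0.00 6.00 0.00
      vertex 12.00 6.00 0.00
    endloop
  endfacet
  facet normal 0.0000 0.0000 -1.0000
    outer loop
      vertex 4.15 0.29 0.00
      vertex 1.15 2.47 0.00
      vertex 12.00 6.00 0.00
    endloop
  endfacet
  facet normal 0.0000 0.0000 -1.0000
    outer loop
      vertex 7.85 0.29 0.00
      vertex 4.15 0.29 0.00
      vertex 12.00 6.00 0.00
    endloop
  endfacet
  facet normal 0.0000 0.0000 -1.0000
    outer loop
      vertex 10.85 2.47 0.00
      vertex 7.85 0.29 0.00
      vertex 12.00 6.00 0.00
    endloop
  endfacet
  facet normal 0.0000 0.0000 1.0000
    outer loop
      vertex 12.00 6.00 21.00
      vertex 10.85 9.53 21.00
      vertex 7.85 11.71 21.00
    endloop
  endfacet
  facet normal 0.0000 0.0000 1.0000
    outer loop
      vertex 12.00 6.00 21.00
      vertex 7.85 11.71 21.00
      vertex 4.15 11.71 21.00
    endloop
  endfacet
  facet normal 0.0000 0.0000 1.0000
    outer loop
      vertex 12.00 6.00 21.00
      vertex 4.15 11.71 21.00
      vertex 1.15 9.53 21.00
    endloop
  endfacet
  facet normal 0.0000 0.0000 1.0000
    outer loop
      vertex 12.00 6.00 21.00
      vertex 1.15 9.53 21.00
      vertex 0.00 6.00 21.00
    endloop
  endfacet
  facet normal 0.0000 0.0000 1.0000
    outer loop
      vertex 12.00 6.00 21.00
      vertex 0.00 6.00 21.00
      vertex 1.15 2.47 21.00
    endloop
  endfacet
  facet normal 0.0000 0.0000 1.0000
    outer loop
      vertex 12.00 6.00 21.00
      vertex 1.15 2.47 21.00
      vertex 4.15 0.29 21.00
    endloop
  endfacet
  facet normal 0.0000 0.0000 1.0000
    outer loop
      vertex 12.00 6.00 21.00
      vertex 4.15 0.29 21.00
      vertex 7.85 0.29 21.00
    endloop
  endfacet
  facet normal 0.0000 0.0000 1.0000
    outer loop
      vertex 12.00 6.00 21.00
      vertex 7.85 0.29 21.00
      vertex 10.85 2.47 21.00
    endloop
  endfacet
  facet normal 0.9508 0.3098 0.0000
    outer loop
      vertex 12.00 6.00 0.00
      vertex 10.85 9.53 0.00
      vertex 10.85 9.53 21.00
    endloop
  endfacet
  facet normal 0.9508 0.3098 0.0000
    outer loop
      vertex 12.00 6.00 0.00
      vertex 10.85 9.53 21.00
      vertex 12.00 6.00 21.00
    endloop
  endfacet
  facet normal 0.5879 0.8090 0.0000
    outer loop
      vertex 10.85 9.53 0.00
      vertex 7.85 11.71 0.00
      vertex 7.85 11.71 21.00
    endloop
  endfacet
  facet normal 0.5879 0.8090 0.0000
    outer loop
      vertex 10.85 9.53 0.00
      vertex 7.85 11.71 21.00
      vertex 10.85 9.53 21.00
    endloop
  endfacet
  facet normal 0.0000 1.0000 0.0000
    outer loop
      vertex 7.85 11.71 0.00
      vertex 4.15 11.71 0.00
      vertex 4.15 11.71 21.00
    endloop
  endfacet
  facet normal 0.0000 1.0000 0.0000
    outer loop
      vertex 7.85 11.71 0.00
      vertex 4.15 11.71 21.00
      vertex 7.85 11.71 21.00
    endloop
  endfacet
  facet normal -0.5879 0.8090 0.0000
    outer loop
      vertex 4.15 11.71 0.00
      vertex 1.15 9.53 0.00
      vertex 1.15 9.53 21.00
    endloop
  endfacet
  facet normal -0.5879 0.8090 0.0000
    outer loop
      vertex 4.15 11.71 0.00
      vertex 1.15 9.53 21.00
      vertex 4.15 11.71 21.00
    endloop
  endfacet
  facet normal -0.9508 0.3098 0.0000
    outer loop
      vertex 1.15 9.53 0.00
      vertex 0.00 6.00 0.00
      vertex 0.00 6.00 21.00
    endloop
  endfacet
  facet normal -0.9508 0.3098 0.0000
    outer loop
      vertex 1.15 9.53 0.00
      vertex 0.00 6.00 21.00
      vertex 1.15 9.53 21.00
    endloop
  endfacet
  facet normal -0.9508 -0.3098 0.0000
    outer loop
      vertex 0.00 6.00 0.00
      vertex 1.15 2.47 0.00
      vertex 1.15 2.47 21.00
    endloop
  endfacet
  facet normal -0.9508 -0.3098 0.0000
    outer loop
      vertex 0.00 6.00 0.00
      vertex 1.15 2.47 21.00
      vertex 0.00 6.00 21.00
    endloop
  endfacet
  facet normal -0.5879 -0.8090 0.0000
    outer loop
      vertex 1.15 2.47 0.00
      vertex 4.15 0.29 0.00
      vertex 4.15 0.29 21.00
    endloop
  endfacet
  facet normal -0.5879 -0.8090 0.0000
    outer loop
      vertex 1.15 2.47 0.00
      vertex 4.15 0.29 21.00
      vertex 1.15 2.47 21.00
    endloop
  endfacet
  facet normal 0.0000 -1.0000 0.0000
    outer loop
      vertex 4.15 0.29 0.00
      vertex 7.85 0.29 0.00
      vertex 7.85 0.29 21.00
    endloop
  endfacet
  facet normal 0.0000 -1.0000 0.0000
    outer loop
      vertex 4.15 0.29 0.00
      vertex 7.85 0.29 21.00
      vertex 4.15 0.29 21.00
    endloop
  endfacet
  facet normal 0.5879 -0.8090 0.0000
    outer loop
      vertex 7.85 0.29 0.00
      vertex 10.85 2.47 0.00
      vertex 10.85 2.47 21.00
    endloop
  endfacet
  facet normal 0.5879 -0.8090 0.0000
    outer loop
      vertex 7.85 0.29 0.00
      vertex 10.85 2.47 21.00
      vertex 7.85 0.29 21.00
    endloop
  endfacet
  facet normal 0.9508 -0.3098 0.0000
    outer loop
      vertex 10.85 2.47 0.00
      vertex 12.00 6.00 0.00
      vertex 12.00 6.00 21.00
    endloop
  endfacet
  facet normal 0.9508 -0.3098 0.0000
    outer loop
      vertex 10.85 2.47 0.00
      vertex 12.00 6.00 21.00
      vertex 10.85 2.47 21.00
    endloop
  endfacet
endsolid part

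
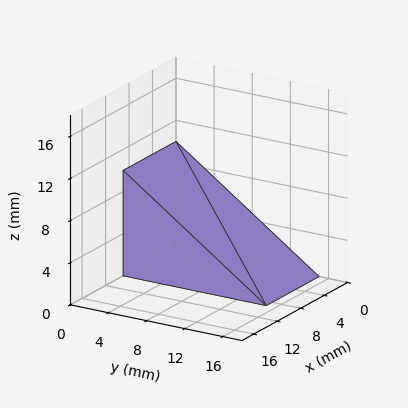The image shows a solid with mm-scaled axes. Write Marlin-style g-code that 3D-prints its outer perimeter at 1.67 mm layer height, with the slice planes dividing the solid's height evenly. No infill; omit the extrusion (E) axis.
Reading the render: the shape is a wedge (ramp): 9 × 15 mm base, rising to 10 mm along the y=0 edge and sloping linearly to z=0 at y=15 (dimensions read to the nearest mm from the axis ticks). For the g-code, the solid's height is divided into equal slices at the stated Δz and each level perimeter traced with G1 moves after a G0 lift.

; perimeter-only toolpath
G21 ; units = mm
G90 ; absolute positioning
G28 ; home
; layer 1
G0 Z1.67
G0 X0.00 Y0.00
G1 X9.00 Y0.00
G1 X9.00 Y12.50
G1 X0.00 Y12.50
G1 X0.00 Y0.00
; layer 2
G0 Z3.33
G0 X0.00 Y0.00
G1 X9.00 Y0.00
G1 X9.00 Y10.00
G1 X0.00 Y10.00
G1 X0.00 Y0.00
; layer 3
G0 Z5.00
G0 X0.00 Y0.00
G1 X9.00 Y0.00
G1 X9.00 Y7.50
G1 X0.00 Y7.50
G1 X0.00 Y0.00
; layer 4
G0 Z6.67
G0 X0.00 Y0.00
G1 X9.00 Y0.00
G1 X9.00 Y5.00
G1 X0.00 Y5.00
G1 X0.00 Y0.00
; layer 5
G0 Z8.33
G0 X0.00 Y0.00
G1 X9.00 Y0.00
G1 X9.00 Y2.50
G1 X0.00 Y2.50
G1 X0.00 Y0.00
M2 ; end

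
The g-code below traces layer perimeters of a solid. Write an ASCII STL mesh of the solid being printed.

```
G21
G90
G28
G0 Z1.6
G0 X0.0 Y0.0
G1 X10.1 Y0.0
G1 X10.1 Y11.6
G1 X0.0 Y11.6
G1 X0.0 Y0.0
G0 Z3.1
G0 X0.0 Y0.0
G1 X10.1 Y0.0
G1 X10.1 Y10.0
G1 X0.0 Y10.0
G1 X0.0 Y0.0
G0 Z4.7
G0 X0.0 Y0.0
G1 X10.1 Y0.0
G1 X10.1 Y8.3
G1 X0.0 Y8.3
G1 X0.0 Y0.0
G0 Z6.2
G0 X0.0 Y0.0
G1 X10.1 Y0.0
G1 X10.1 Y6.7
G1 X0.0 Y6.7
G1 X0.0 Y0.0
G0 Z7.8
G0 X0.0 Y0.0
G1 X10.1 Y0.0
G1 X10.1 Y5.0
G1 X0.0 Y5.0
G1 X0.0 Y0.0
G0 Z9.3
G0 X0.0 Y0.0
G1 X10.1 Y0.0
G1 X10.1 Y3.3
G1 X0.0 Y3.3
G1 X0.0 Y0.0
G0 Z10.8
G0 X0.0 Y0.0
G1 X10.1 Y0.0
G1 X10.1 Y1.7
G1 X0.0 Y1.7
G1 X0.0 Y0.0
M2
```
solid part
  facet normal 0.0000 0.0000 -1.0000
    outer loop
      vertex 10.1 13.3 0.0
      vertex 10.1 0.0 0.0
      vertex 0.0 0.0 0.0
    endloop
  endfacet
  facet normal 0.0000 0.0000 -1.0000
    outer loop
      vertex 0.0 13.3 0.0
      vertex 10.1 13.3 0.0
      vertex 0.0 0.0 0.0
    endloop
  endfacet
  facet normal 0.0000 -1.0000 0.0000
    outer loop
      vertex 0.0 0.0 0.0
      vertex 10.1 0.0 0.0
      vertex 10.1 0.0 12.4
    endloop
  endfacet
  facet normal 0.0000 -1.0000 0.0000
    outer loop
      vertex 0.0 0.0 0.0
      vertex 10.1 0.0 12.4
      vertex 0.0 0.0 12.4
    endloop
  endfacet
  facet normal 0.0000 0.6819 0.7314
    outer loop
      vertex 0.0 0.0 12.4
      vertex 10.1 0.0 12.4
      vertex 10.1 13.3 0.0
    endloop
  endfacet
  facet normal 0.0000 0.6819 0.7314
    outer loop
      vertex 0.0 0.0 12.4
      vertex 10.1 13.3 0.0
      vertex 0.0 13.3 0.0
    endloop
  endfacet
  facet normal -1.0000 0.0000 0.0000
    outer loop
      vertex 0.0 0.0 12.4
      vertex 0.0 13.3 0.0
      vertex 0.0 0.0 0.0
    endloop
  endfacet
  facet normal 1.0000 0.0000 0.0000
    outer loop
      vertex 10.1 0.0 0.0
      vertex 10.1 13.3 0.0
      vertex 10.1 0.0 12.4
    endloop
  endfacet
endsolid part

The G0 Z moves step by Δz≈1.6 mm. The G1 loops shrink linearly with z, so the solid tapers from its base footprint up to z≈12.4. Closing with a flat bottom cap and the tapered top and triangulating gives 8 facets — a wedge (ramp): 10.1 × 13.3 mm base, rising to 12.4 mm along the y=0 edge and sloping linearly to z=0 at y=13.3.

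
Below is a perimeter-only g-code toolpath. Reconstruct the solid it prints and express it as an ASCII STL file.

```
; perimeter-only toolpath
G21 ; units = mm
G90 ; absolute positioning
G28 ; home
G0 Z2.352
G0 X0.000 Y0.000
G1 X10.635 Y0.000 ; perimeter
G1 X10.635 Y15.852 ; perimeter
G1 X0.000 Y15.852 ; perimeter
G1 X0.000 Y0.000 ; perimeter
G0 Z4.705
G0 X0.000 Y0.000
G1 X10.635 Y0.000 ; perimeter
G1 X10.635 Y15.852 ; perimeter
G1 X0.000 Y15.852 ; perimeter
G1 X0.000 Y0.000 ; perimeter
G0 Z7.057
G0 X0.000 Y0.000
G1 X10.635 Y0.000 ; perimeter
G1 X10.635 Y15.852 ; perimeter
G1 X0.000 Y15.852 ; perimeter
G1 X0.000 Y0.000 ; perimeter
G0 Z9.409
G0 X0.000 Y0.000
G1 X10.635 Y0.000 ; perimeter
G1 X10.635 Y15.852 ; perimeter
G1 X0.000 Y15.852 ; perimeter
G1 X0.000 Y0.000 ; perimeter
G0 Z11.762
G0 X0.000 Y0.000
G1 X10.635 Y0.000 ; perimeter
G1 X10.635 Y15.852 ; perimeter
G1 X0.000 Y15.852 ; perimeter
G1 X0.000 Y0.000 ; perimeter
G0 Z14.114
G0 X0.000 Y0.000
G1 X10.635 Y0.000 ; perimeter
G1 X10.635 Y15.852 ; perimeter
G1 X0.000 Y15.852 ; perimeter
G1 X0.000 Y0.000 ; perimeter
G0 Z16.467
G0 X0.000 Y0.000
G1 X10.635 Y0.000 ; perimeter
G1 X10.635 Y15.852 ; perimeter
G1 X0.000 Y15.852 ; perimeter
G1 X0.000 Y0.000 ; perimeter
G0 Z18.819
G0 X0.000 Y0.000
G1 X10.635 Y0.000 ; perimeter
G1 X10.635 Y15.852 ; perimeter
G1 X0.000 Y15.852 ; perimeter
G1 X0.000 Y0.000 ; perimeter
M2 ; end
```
solid part
  facet normal 0.0000 0.0000 -1.0000
    outer loop
      vertex 10.635 15.852 0.000
      vertex 10.635 0.000 0.000
      vertex 0.000 0.000 0.000
    endloop
  endfacet
  facet normal 0.0000 0.0000 -1.0000
    outer loop
      vertex 0.000 15.852 0.000
      vertex 10.635 15.852 0.000
      vertex 0.000 0.000 0.000
    endloop
  endfacet
  facet normal 0.0000 0.0000 1.0000
    outer loop
      vertex 0.000 0.000 18.819
      vertex 10.635 0.000 18.819
      vertex 10.635 15.852 18.819
    endloop
  endfacet
  facet normal 0.0000 0.0000 1.0000
    outer loop
      vertex 0.000 0.000 18.819
      vertex 10.635 15.852 18.819
      vertex 0.000 15.852 18.819
    endloop
  endfacet
  facet normal 0.0000 -1.0000 0.0000
    outer loop
      vertex 0.000 0.000 0.000
      vertex 10.635 0.000 0.000
      vertex 10.635 0.000 18.819
    endloop
  endfacet
  facet normal 0.0000 -1.0000 0.0000
    outer loop
      vertex 0.000 0.000 0.000
      vertex 10.635 0.000 18.819
      vertex 0.000 0.000 18.819
    endloop
  endfacet
  facet normal 0.0000 1.0000 0.0000
    outer loop
      vertex 10.635 15.852 18.819
      vertex 10.635 15.852 0.000
      vertex 0.000 15.852 0.000
    endloop
  endfacet
  facet normal 0.0000 1.0000 0.0000
    outer loop
      vertex 0.000 15.852 18.819
      vertex 10.635 15.852 18.819
      vertex 0.000 15.852 0.000
    endloop
  endfacet
  facet normal -1.0000 0.0000 0.0000
    outer loop
      vertex 0.000 15.852 18.819
      vertex 0.000 15.852 0.000
      vertex 0.000 0.000 0.000
    endloop
  endfacet
  facet normal -1.0000 0.0000 0.0000
    outer loop
      vertex 0.000 0.000 18.819
      vertex 0.000 15.852 18.819
      vertex 0.000 0.000 0.000
    endloop
  endfacet
  facet normal 1.0000 0.0000 0.0000
    outer loop
      vertex 10.635 0.000 0.000
      vertex 10.635 15.852 0.000
      vertex 10.635 15.852 18.819
    endloop
  endfacet
  facet normal 1.0000 0.0000 0.0000
    outer loop
      vertex 10.635 0.000 0.000
      vertex 10.635 15.852 18.819
      vertex 10.635 0.000 18.819
    endloop
  endfacet
endsolid part

The G0 Z moves step by Δz≈2.352 mm. Every layer's G1 loop is the same polygon, so the solid is a straight extrusion of it from z=0 to z≈18.8. Closing with flat bottom and top caps and triangulating gives 12 facets — a rectangular box, roughly 10.6 × 15.9 mm footprint and 18.8 mm tall.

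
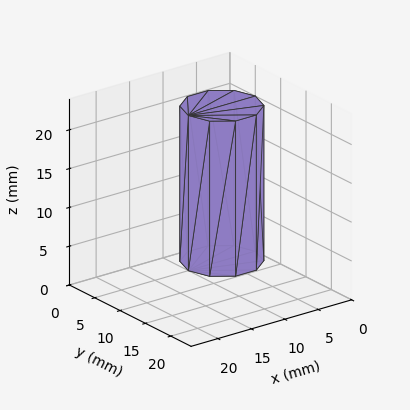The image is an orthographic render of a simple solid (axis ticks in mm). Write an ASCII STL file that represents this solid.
Reading the render: the shape is a regular 10-sided prism (a cylinder approximated with 10 flat sides), circumscribed radius ≈ 5 mm, height ≈ 20 mm (dimensions read to the nearest mm from the axis ticks). For the STL, each face is triangulated and given an outward normal.

solid part
  facet normal 0.0000 0.0000 -1.0000
    outer loop
      vertex 6.55 9.76 0.00
      vertex 9.05 7.94 0.00
      vertex 10.00 5.00 0.00
    endloop
  endfacet
  facet normal 0.0000 0.0000 -1.0000
    outer loop
      vertex 3.45 9.76 0.00
      vertex 6.55 9.76 0.00
      vertex 10.00 5.00 0.00
    endloop
  endfacet
  facet normal 0.0000 0.0000 -1.0000
    outer loop
      vertex 0.95 7.94 0.00
      vertex 3.45 9.76 0.00
      vertex 10.00 5.00 0.00
    endloop
  endfacet
  facet normal 0.0000 0.0000 -1.0000
    outer loop
      vertex 0.00 5.00 0.00
      vertex 0.95 7.94 0.00
      vertex 10.00 5.00 0.00
    endloop
  endfacet
  facet normal 0.0000 0.0000 -1.0000
    outer loop
      vertex 0.95 2.06 0.00
      vertex 0.00 5.00 0.00
      vertex 10.00 5.00 0.00
    endloop
  endfacet
  facet normal 0.0000 0.0000 -1.0000
    outer loop
      vertex 3.45 0.24 0.00
      vertex 0.95 2.06 0.00
      vertex 10.00 5.00 0.00
    endloop
  endfacet
  facet normal 0.0000 0.0000 -1.0000
    outer loop
      vertex 6.55 0.24 0.00
      vertex 3.45 0.24 0.00
      vertex 10.00 5.00 0.00
    endloop
  endfacet
  facet normal 0.0000 0.0000 -1.0000
    outer loop
      vertex 9.05 2.06 0.00
      vertex 6.55 0.24 0.00
      vertex 10.00 5.00 0.00
    endloop
  endfacet
  facet normal 0.0000 0.0000 1.0000
    outer loop
      vertex 10.00 5.00 20.00
      vertex 9.05 7.94 20.00
      vertex 6.55 9.76 20.00
    endloop
  endfacet
  facet normal 0.0000 0.0000 1.0000
    outer loop
      vertex 10.00 5.00 20.00
      vertex 6.55 9.76 20.00
      vertex 3.45 9.76 20.00
    endloop
  endfacet
  facet normal 0.0000 0.0000 1.0000
    outer loop
      vertex 10.00 5.00 20.00
      vertex 3.45 9.76 20.00
      vertex 0.95 7.94 20.00
    endloop
  endfacet
  facet normal 0.0000 0.0000 1.0000
    outer loop
      vertex 10.00 5.00 20.00
      vertex 0.95 7.94 20.00
      vertex 0.00 5.00 20.00
    endloop
  endfacet
  facet normal 0.0000 0.0000 1.0000
    outer loop
      vertex 10.00 5.00 20.00
      vertex 0.00 5.00 20.00
      vertex 0.95 2.06 20.00
    endloop
  endfacet
  facet normal 0.0000 0.0000 1.0000
    outer loop
      vertex 10.00 5.00 20.00
      vertex 0.95 2.06 20.00
      vertex 3.45 0.24 20.00
    endloop
  endfacet
  facet normal 0.0000 0.0000 1.0000
    outer loop
      vertex 10.00 5.00 20.00
      vertex 3.45 0.24 20.00
      vertex 6.55 0.24 20.00
    endloop
  endfacet
  facet normal 0.0000 0.0000 1.0000
    outer loop
      vertex 10.00 5.00 20.00
      vertex 6.55 0.24 20.00
      vertex 9.05 2.06 20.00
    endloop
  endfacet
  facet normal 0.9516 0.3075 0.0000
    outer loop
      vertex 10.00 5.00 0.00
      vertex 9.05 7.94 0.00
      vertex 9.05 7.94 20.00
    endloop
  endfacet
  facet normal 0.9516 0.3075 0.0000
    outer loop
      vertex 10.00 5.00 0.00
      vertex 9.05 7.94 20.00
      vertex 10.00 5.00 20.00
    endloop
  endfacet
  facet normal 0.5886 0.8085 0.0000
    outer loop
      vertex 9.05 7.94 0.00
      vertex 6.55 9.76 0.00
      vertex 6.55 9.76 20.00
    endloop
  endfacet
  facet normal 0.5886 0.8085 0.0000
    outer loop
      vertex 9.05 7.94 0.00
      vertex 6.55 9.76 20.00
      vertex 9.05 7.94 20.00
    endloop
  endfacet
  facet normal 0.0000 1.0000 0.0000
    outer loop
      vertex 6.55 9.76 0.00
      vertex 3.45 9.76 0.00
      vertex 3.45 9.76 20.00
    endloop
  endfacet
  facet normal 0.0000 1.0000 0.0000
    outer loop
      vertex 6.55 9.76 0.00
      vertex 3.45 9.76 20.00
      vertex 6.55 9.76 20.00
    endloop
  endfacet
  facet normal -0.5886 0.8085 0.0000
    outer loop
      vertex 3.45 9.76 0.00
      vertex 0.95 7.94 0.00
      vertex 0.95 7.94 20.00
    endloop
  endfacet
  facet normal -0.5886 0.8085 0.0000
    outer loop
      vertex 3.45 9.76 0.00
      vertex 0.95 7.94 20.00
      vertex 3.45 9.76 20.00
    endloop
  endfacet
  facet normal -0.9516 0.3075 0.0000
    outer loop
      vertex 0.95 7.94 0.00
      vertex 0.00 5.00 0.00
      vertex 0.00 5.00 20.00
    endloop
  endfacet
  facet normal -0.9516 0.3075 0.0000
    outer loop
      vertex 0.95 7.94 0.00
      vertex 0.00 5.00 20.00
      vertex 0.95 7.94 20.00
    endloop
  endfacet
  facet normal -0.9516 -0.3075 0.0000
    outer loop
      vertex 0.00 5.00 0.00
      vertex 0.95 2.06 0.00
      vertex 0.95 2.06 20.00
    endloop
  endfacet
  facet normal -0.9516 -0.3075 0.0000
    outer loop
      vertex 0.00 5.00 0.00
      vertex 0.95 2.06 20.00
      vertex 0.00 5.00 20.00
    endloop
  endfacet
  facet normal -0.5886 -0.8085 0.0000
    outer loop
      vertex 0.95 2.06 0.00
      vertex 3.45 0.24 0.00
      vertex 3.45 0.24 20.00
    endloop
  endfacet
  facet normal -0.5886 -0.8085 0.0000
    outer loop
      vertex 0.95 2.06 0.00
      vertex 3.45 0.24 20.00
      vertex 0.95 2.06 20.00
    endloop
  endfacet
  facet normal 0.0000 -1.0000 0.0000
    outer loop
      vertex 3.45 0.24 0.00
      vertex 6.55 0.24 0.00
      vertex 6.55 0.24 20.00
    endloop
  endfacet
  facet normal 0.0000 -1.0000 0.0000
    outer loop
      vertex 3.45 0.24 0.00
      vertex 6.55 0.24 20.00
      vertex 3.45 0.24 20.00
    endloop
  endfacet
  facet normal 0.5886 -0.8085 0.0000
    outer loop
      vertex 6.55 0.24 0.00
      vertex 9.05 2.06 0.00
      vertex 9.05 2.06 20.00
    endloop
  endfacet
  facet normal 0.5886 -0.8085 0.0000
    outer loop
      vertex 6.55 0.24 0.00
      vertex 9.05 2.06 20.00
      vertex 6.55 0.24 20.00
    endloop
  endfacet
  facet normal 0.9516 -0.3075 0.0000
    outer loop
      vertex 9.05 2.06 0.00
      vertex 10.00 5.00 0.00
      vertex 10.00 5.00 20.00
    endloop
  endfacet
  facet normal 0.9516 -0.3075 0.0000
    outer loop
      vertex 9.05 2.06 0.00
      vertex 10.00 5.00 20.00
      vertex 9.05 2.06 20.00
    endloop
  endfacet
endsolid part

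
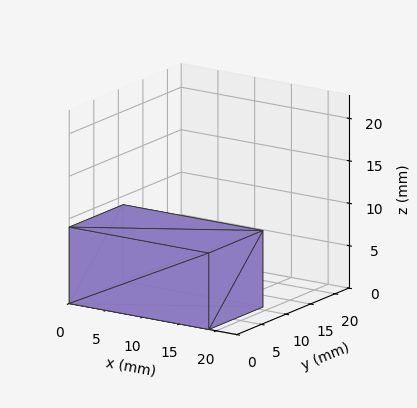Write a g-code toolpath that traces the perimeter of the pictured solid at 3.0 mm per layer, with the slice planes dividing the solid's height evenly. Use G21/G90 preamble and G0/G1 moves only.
Reading the render: the shape is a rectangular box, roughly 19 × 11 mm footprint and 9 mm tall (dimensions read to the nearest mm from the axis ticks). For the g-code, the solid's height is divided into equal slices at the stated Δz and each level perimeter traced with G1 moves after a G0 lift.

; perimeter-only toolpath
G21 ; units = mm
G90 ; absolute positioning
G28 ; home
; layer 1
G0 Z3.0
G0 X0.0 Y0.0
G1 X19.0 Y0.0
G1 X19.0 Y11.0
G1 X0.0 Y11.0
G1 X0.0 Y0.0
; layer 2
G0 Z6.0
G0 X0.0 Y0.0
G1 X19.0 Y0.0
G1 X19.0 Y11.0
G1 X0.0 Y11.0
G1 X0.0 Y0.0
; layer 3
G0 Z9.0
G0 X0.0 Y0.0
G1 X19.0 Y0.0
G1 X19.0 Y11.0
G1 X0.0 Y11.0
G1 X0.0 Y0.0
M2 ; end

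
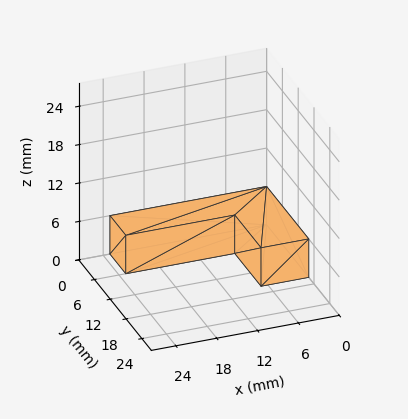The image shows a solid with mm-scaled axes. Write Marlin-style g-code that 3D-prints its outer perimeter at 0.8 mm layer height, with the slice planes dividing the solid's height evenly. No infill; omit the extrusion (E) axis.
Reading the render: the shape is an L-shaped prism: outer 23 × 16 mm, arm thicknesses ≈ 6 mm (horizontal) and 7 mm (vertical), extruded 6 mm in z (dimensions read to the nearest mm from the axis ticks). For the g-code, the solid's height is divided into equal slices at the stated Δz and each level perimeter traced with G1 moves after a G0 lift.

; perimeter-only toolpath
G21 ; units = mm
G90 ; absolute positioning
G28 ; home
; layer 1
G0 Z0.8
G0 X0.0 Y0.0
G1 X23.0 Y0.0
G1 X23.0 Y6.0
G1 X7.0 Y6.0
G1 X7.0 Y16.0
G1 X0.0 Y16.0
G1 X0.0 Y0.0
; layer 2
G0 Z1.5
G0 X0.0 Y0.0
G1 X23.0 Y0.0
G1 X23.0 Y6.0
G1 X7.0 Y6.0
G1 X7.0 Y16.0
G1 X0.0 Y16.0
G1 X0.0 Y0.0
; layer 3
G0 Z2.2
G0 X0.0 Y0.0
G1 X23.0 Y0.0
G1 X23.0 Y6.0
G1 X7.0 Y6.0
G1 X7.0 Y16.0
G1 X0.0 Y16.0
G1 X0.0 Y0.0
; layer 4
G0 Z3.0
G0 X0.0 Y0.0
G1 X23.0 Y0.0
G1 X23.0 Y6.0
G1 X7.0 Y6.0
G1 X7.0 Y16.0
G1 X0.0 Y16.0
G1 X0.0 Y0.0
; layer 5
G0 Z3.8
G0 X0.0 Y0.0
G1 X23.0 Y0.0
G1 X23.0 Y6.0
G1 X7.0 Y6.0
G1 X7.0 Y16.0
G1 X0.0 Y16.0
G1 X0.0 Y0.0
; layer 6
G0 Z4.5
G0 X0.0 Y0.0
G1 X23.0 Y0.0
G1 X23.0 Y6.0
G1 X7.0 Y6.0
G1 X7.0 Y16.0
G1 X0.0 Y16.0
G1 X0.0 Y0.0
; layer 7
G0 Z5.2
G0 X0.0 Y0.0
G1 X23.0 Y0.0
G1 X23.0 Y6.0
G1 X7.0 Y6.0
G1 X7.0 Y16.0
G1 X0.0 Y16.0
G1 X0.0 Y0.0
; layer 8
G0 Z6.0
G0 X0.0 Y0.0
G1 X23.0 Y0.0
G1 X23.0 Y6.0
G1 X7.0 Y6.0
G1 X7.0 Y16.0
G1 X0.0 Y16.0
G1 X0.0 Y0.0
M2 ; end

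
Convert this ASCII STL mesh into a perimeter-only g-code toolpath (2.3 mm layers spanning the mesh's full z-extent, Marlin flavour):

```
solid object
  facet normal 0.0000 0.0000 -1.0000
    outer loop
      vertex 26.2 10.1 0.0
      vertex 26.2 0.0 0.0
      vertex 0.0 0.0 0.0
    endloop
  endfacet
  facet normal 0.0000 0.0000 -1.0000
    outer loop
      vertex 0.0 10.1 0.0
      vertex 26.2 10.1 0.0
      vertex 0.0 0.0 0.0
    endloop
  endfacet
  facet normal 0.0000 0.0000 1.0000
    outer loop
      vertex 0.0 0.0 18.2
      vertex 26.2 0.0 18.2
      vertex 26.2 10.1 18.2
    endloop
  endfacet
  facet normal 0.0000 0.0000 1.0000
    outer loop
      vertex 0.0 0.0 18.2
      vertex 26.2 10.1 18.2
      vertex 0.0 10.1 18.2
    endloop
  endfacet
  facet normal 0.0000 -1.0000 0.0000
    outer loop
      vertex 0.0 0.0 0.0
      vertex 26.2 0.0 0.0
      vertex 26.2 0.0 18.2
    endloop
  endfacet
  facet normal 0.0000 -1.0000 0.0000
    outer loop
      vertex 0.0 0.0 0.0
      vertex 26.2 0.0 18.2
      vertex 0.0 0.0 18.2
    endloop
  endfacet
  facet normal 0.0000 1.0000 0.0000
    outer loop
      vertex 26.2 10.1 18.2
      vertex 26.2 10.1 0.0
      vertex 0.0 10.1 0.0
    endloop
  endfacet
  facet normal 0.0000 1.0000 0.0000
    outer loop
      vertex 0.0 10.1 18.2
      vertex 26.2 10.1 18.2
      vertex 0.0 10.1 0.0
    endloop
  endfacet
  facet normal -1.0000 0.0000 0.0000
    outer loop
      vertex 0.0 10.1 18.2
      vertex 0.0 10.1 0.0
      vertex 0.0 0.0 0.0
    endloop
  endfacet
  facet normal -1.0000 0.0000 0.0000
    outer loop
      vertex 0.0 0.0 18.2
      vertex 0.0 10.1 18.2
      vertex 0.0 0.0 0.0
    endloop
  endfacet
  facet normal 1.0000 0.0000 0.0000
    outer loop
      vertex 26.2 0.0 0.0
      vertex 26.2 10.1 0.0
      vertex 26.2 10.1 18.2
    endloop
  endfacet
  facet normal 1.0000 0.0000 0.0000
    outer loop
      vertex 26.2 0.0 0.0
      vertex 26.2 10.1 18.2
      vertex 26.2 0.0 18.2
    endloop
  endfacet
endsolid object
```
; perimeter-only toolpath
G21 ; units = mm
G90 ; absolute positioning
G28 ; home
; layer 1
G0 Z2.3
G0 X0.0 Y0.0
G1 X26.2 Y0.0
G1 X26.2 Y10.1
G1 X0.0 Y10.1
G1 X0.0 Y0.0
; layer 2
G0 Z4.5
G0 X0.0 Y0.0
G1 X26.2 Y0.0
G1 X26.2 Y10.1
G1 X0.0 Y10.1
G1 X0.0 Y0.0
; layer 3
G0 Z6.8
G0 X0.0 Y0.0
G1 X26.2 Y0.0
G1 X26.2 Y10.1
G1 X0.0 Y10.1
G1 X0.0 Y0.0
; layer 4
G0 Z9.1
G0 X0.0 Y0.0
G1 X26.2 Y0.0
G1 X26.2 Y10.1
G1 X0.0 Y10.1
G1 X0.0 Y0.0
; layer 5
G0 Z11.4
G0 X0.0 Y0.0
G1 X26.2 Y0.0
G1 X26.2 Y10.1
G1 X0.0 Y10.1
G1 X0.0 Y0.0
; layer 6
G0 Z13.6
G0 X0.0 Y0.0
G1 X26.2 Y0.0
G1 X26.2 Y10.1
G1 X0.0 Y10.1
G1 X0.0 Y0.0
; layer 7
G0 Z15.9
G0 X0.0 Y0.0
G1 X26.2 Y0.0
G1 X26.2 Y10.1
G1 X0.0 Y10.1
G1 X0.0 Y0.0
; layer 8
G0 Z18.2
G0 X0.0 Y0.0
G1 X26.2 Y0.0
G1 X26.2 Y10.1
G1 X0.0 Y10.1
G1 X0.0 Y0.0
M2 ; end

The solid is a rectangular box, roughly 26.2 × 10.1 mm footprint and 18.2 mm tall. Slicing at Δz = 2.3 mm — 8 equal slices spanning the solid's height, so layer i sits at z = i·h/8 — gives 8 non-empty perimeters. Each is a 4-segment closed polygon; G0 lifts to the layer z and rapids to the start vertex, then G1 traces the edges.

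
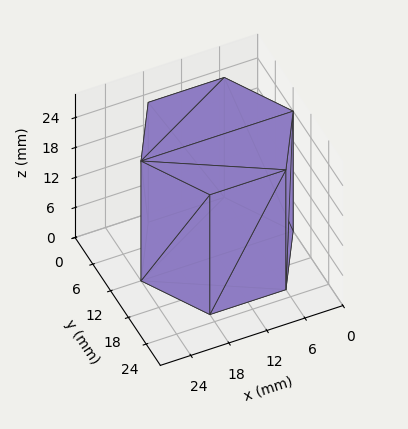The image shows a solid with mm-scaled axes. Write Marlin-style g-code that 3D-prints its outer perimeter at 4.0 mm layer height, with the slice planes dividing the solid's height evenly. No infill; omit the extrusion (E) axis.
Reading the render: the shape is a regular 6-sided prism (a cylinder approximated with 6 flat sides), circumscribed radius ≈ 12 mm, height ≈ 24 mm (dimensions read to the nearest mm from the axis ticks). For the g-code, the solid's height is divided into equal slices at the stated Δz and each level perimeter traced with G1 moves after a G0 lift.

; perimeter-only toolpath
G21 ; units = mm
G90 ; absolute positioning
G28 ; home
; layer 1
G0 Z4.0
G0 X24.0 Y12.0
G1 X18.0 Y22.4
G1 X6.0 Y22.4
G1 X0.0 Y12.0
G1 X6.0 Y1.6
G1 X18.0 Y1.6
G1 X24.0 Y12.0
; layer 2
G0 Z8.0
G0 X24.0 Y12.0
G1 X18.0 Y22.4
G1 X6.0 Y22.4
G1 X0.0 Y12.0
G1 X6.0 Y1.6
G1 X18.0 Y1.6
G1 X24.0 Y12.0
; layer 3
G0 Z12.0
G0 X24.0 Y12.0
G1 X18.0 Y22.4
G1 X6.0 Y22.4
G1 X0.0 Y12.0
G1 X6.0 Y1.6
G1 X18.0 Y1.6
G1 X24.0 Y12.0
; layer 4
G0 Z16.0
G0 X24.0 Y12.0
G1 X18.0 Y22.4
G1 X6.0 Y22.4
G1 X0.0 Y12.0
G1 X6.0 Y1.6
G1 X18.0 Y1.6
G1 X24.0 Y12.0
; layer 5
G0 Z20.0
G0 X24.0 Y12.0
G1 X18.0 Y22.4
G1 X6.0 Y22.4
G1 X0.0 Y12.0
G1 X6.0 Y1.6
G1 X18.0 Y1.6
G1 X24.0 Y12.0
; layer 6
G0 Z24.0
G0 X24.0 Y12.0
G1 X18.0 Y22.4
G1 X6.0 Y22.4
G1 X0.0 Y12.0
G1 X6.0 Y1.6
G1 X18.0 Y1.6
G1 X24.0 Y12.0
M2 ; end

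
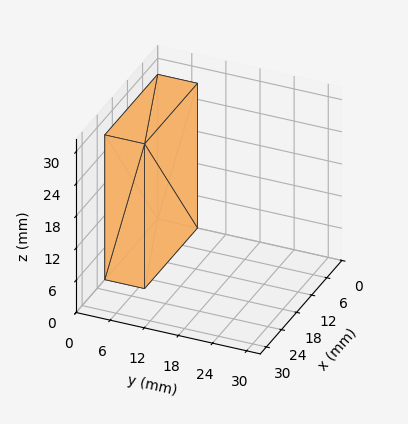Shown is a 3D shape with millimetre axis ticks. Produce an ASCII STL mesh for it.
Reading the render: the shape is a rectangular box, roughly 21 × 7 mm footprint and 27 mm tall (dimensions read to the nearest mm from the axis ticks). For the STL, each face is triangulated and given an outward normal.

solid part
  facet normal 0.0000 0.0000 -1.0000
    outer loop
      vertex 21.000 7.000 0.000
      vertex 21.000 0.000 0.000
      vertex 0.000 0.000 0.000
    endloop
  endfacet
  facet normal 0.0000 0.0000 -1.0000
    outer loop
      vertex 0.000 7.000 0.000
      vertex 21.000 7.000 0.000
      vertex 0.000 0.000 0.000
    endloop
  endfacet
  facet normal 0.0000 0.0000 1.0000
    outer loop
      vertex 0.000 0.000 27.000
      vertex 21.000 0.000 27.000
      vertex 21.000 7.000 27.000
    endloop
  endfacet
  facet normal 0.0000 0.0000 1.0000
    outer loop
      vertex 0.000 0.000 27.000
      vertex 21.000 7.000 27.000
      vertex 0.000 7.000 27.000
    endloop
  endfacet
  facet normal 0.0000 -1.0000 0.0000
    outer loop
      vertex 0.000 0.000 0.000
      vertex 21.000 0.000 0.000
      vertex 21.000 0.000 27.000
    endloop
  endfacet
  facet normal 0.0000 -1.0000 0.0000
    outer loop
      vertex 0.000 0.000 0.000
      vertex 21.000 0.000 27.000
      vertex 0.000 0.000 27.000
    endloop
  endfacet
  facet normal 0.0000 1.0000 0.0000
    outer loop
      vertex 21.000 7.000 27.000
      vertex 21.000 7.000 0.000
      vertex 0.000 7.000 0.000
    endloop
  endfacet
  facet normal 0.0000 1.0000 0.0000
    outer loop
      vertex 0.000 7.000 27.000
      vertex 21.000 7.000 27.000
      vertex 0.000 7.000 0.000
    endloop
  endfacet
  facet normal -1.0000 0.0000 0.0000
    outer loop
      vertex 0.000 7.000 27.000
      vertex 0.000 7.000 0.000
      vertex 0.000 0.000 0.000
    endloop
  endfacet
  facet normal -1.0000 0.0000 0.0000
    outer loop
      vertex 0.000 0.000 27.000
      vertex 0.000 7.000 27.000
      vertex 0.000 0.000 0.000
    endloop
  endfacet
  facet normal 1.0000 0.0000 0.0000
    outer loop
      vertex 21.000 0.000 0.000
      vertex 21.000 7.000 0.000
      vertex 21.000 7.000 27.000
    endloop
  endfacet
  facet normal 1.0000 0.0000 0.0000
    outer loop
      vertex 21.000 0.000 0.000
      vertex 21.000 7.000 27.000
      vertex 21.000 0.000 27.000
    endloop
  endfacet
endsolid part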